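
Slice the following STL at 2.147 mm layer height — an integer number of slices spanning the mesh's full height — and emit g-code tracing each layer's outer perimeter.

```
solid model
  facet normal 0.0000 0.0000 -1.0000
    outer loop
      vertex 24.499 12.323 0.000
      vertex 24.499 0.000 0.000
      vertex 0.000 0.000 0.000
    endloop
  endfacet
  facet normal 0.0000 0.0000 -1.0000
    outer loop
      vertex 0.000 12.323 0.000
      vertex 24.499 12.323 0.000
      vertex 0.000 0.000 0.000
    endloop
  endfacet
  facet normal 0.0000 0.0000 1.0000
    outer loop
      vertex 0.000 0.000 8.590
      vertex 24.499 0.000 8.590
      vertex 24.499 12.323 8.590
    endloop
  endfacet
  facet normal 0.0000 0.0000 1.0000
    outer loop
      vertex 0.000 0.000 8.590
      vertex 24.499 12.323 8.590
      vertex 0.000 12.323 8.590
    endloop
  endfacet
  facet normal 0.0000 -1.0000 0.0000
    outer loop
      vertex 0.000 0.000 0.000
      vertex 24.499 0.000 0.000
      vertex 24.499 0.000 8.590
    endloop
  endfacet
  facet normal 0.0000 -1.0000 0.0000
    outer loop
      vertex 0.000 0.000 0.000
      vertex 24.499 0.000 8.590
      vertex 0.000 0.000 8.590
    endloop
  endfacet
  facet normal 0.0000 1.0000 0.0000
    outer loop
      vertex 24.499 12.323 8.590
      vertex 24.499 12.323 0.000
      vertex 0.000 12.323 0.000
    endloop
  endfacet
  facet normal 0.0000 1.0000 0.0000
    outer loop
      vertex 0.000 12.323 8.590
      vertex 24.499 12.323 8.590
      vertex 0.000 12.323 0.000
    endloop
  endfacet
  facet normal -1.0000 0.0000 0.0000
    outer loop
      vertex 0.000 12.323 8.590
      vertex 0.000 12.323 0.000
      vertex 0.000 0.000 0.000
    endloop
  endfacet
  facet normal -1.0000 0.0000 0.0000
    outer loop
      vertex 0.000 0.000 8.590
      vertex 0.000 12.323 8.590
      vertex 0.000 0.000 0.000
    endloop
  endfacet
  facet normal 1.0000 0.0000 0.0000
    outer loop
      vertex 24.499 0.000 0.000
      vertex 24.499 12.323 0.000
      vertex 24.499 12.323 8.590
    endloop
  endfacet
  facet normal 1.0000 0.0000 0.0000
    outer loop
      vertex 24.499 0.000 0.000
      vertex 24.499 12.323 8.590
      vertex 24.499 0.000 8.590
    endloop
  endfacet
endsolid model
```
; perimeter-only toolpath
G21 ; units = mm
G90 ; absolute positioning
G28 ; home
; layer 1
G0 Z2.147
G0 X0.000 Y0.000
G1 X24.499 Y0.000
G1 X24.499 Y12.323
G1 X0.000 Y12.323
G1 X0.000 Y0.000
; layer 2
G0 Z4.295
G0 X0.000 Y0.000
G1 X24.499 Y0.000
G1 X24.499 Y12.323
G1 X0.000 Y12.323
G1 X0.000 Y0.000
; layer 3
G0 Z6.442
G0 X0.000 Y0.000
G1 X24.499 Y0.000
G1 X24.499 Y12.323
G1 X0.000 Y12.323
G1 X0.000 Y0.000
; layer 4
G0 Z8.590
G0 X0.000 Y0.000
G1 X24.499 Y0.000
G1 X24.499 Y12.323
G1 X0.000 Y12.323
G1 X0.000 Y0.000
M2 ; end

The solid is a rectangular box, roughly 24.5 × 12.3 mm footprint and 8.59 mm tall. Slicing at Δz = 2.147 mm — 4 equal slices spanning the solid's height, so layer i sits at z = i·h/4 — gives 4 non-empty perimeters. Each is a 4-segment closed polygon; G0 lifts to the layer z and rapids to the start vertex, then G1 traces the edges.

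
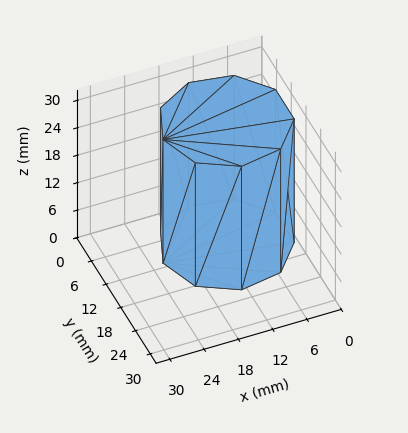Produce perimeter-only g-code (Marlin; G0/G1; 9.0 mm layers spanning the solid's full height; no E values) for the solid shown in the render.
Reading the render: the shape is a regular 9-sided prism (a cylinder approximated with 9 flat sides), circumscribed radius ≈ 11 mm, height ≈ 27 mm (dimensions read to the nearest mm from the axis ticks). For the g-code, the solid's height is divided into equal slices at the stated Δz and each level perimeter traced with G1 moves after a G0 lift.

; perimeter-only toolpath
G21 ; units = mm
G90 ; absolute positioning
G28 ; home
; layer 1
G0 Z9.0
G0 X22.0 Y11.0
G1 X19.4 Y18.1
G1 X12.9 Y21.8
G1 X5.5 Y20.5
G1 X0.7 Y14.8
G1 X0.7 Y7.2
G1 X5.5 Y1.5
G1 X12.9 Y0.2
G1 X19.4 Y3.9
G1 X22.0 Y11.0
; layer 2
G0 Z18.0
G0 X22.0 Y11.0
G1 X19.4 Y18.1
G1 X12.9 Y21.8
G1 X5.5 Y20.5
G1 X0.7 Y14.8
G1 X0.7 Y7.2
G1 X5.5 Y1.5
G1 X12.9 Y0.2
G1 X19.4 Y3.9
G1 X22.0 Y11.0
; layer 3
G0 Z27.0
G0 X22.0 Y11.0
G1 X19.4 Y18.1
G1 X12.9 Y21.8
G1 X5.5 Y20.5
G1 X0.7 Y14.8
G1 X0.7 Y7.2
G1 X5.5 Y1.5
G1 X12.9 Y0.2
G1 X19.4 Y3.9
G1 X22.0 Y11.0
M2 ; end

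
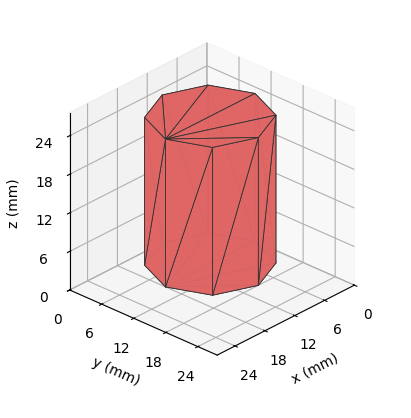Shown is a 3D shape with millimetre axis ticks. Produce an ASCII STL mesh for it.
Reading the render: the shape is a regular 8-sided prism (a cylinder approximated with 8 flat sides), circumscribed radius ≈ 9 mm, height ≈ 23 mm (dimensions read to the nearest mm from the axis ticks). For the STL, each face is triangulated and given an outward normal.

solid part
  facet normal 0.0000 0.0000 -1.0000
    outer loop
      vertex 9.000 18.000 0.000
      vertex 15.364 15.364 0.000
      vertex 18.000 9.000 0.000
    endloop
  endfacet
  facet normal 0.0000 0.0000 -1.0000
    outer loop
      vertex 2.636 15.364 0.000
      vertex 9.000 18.000 0.000
      vertex 18.000 9.000 0.000
    endloop
  endfacet
  facet normal 0.0000 0.0000 -1.0000
    outer loop
      vertex 0.000 9.000 0.000
      vertex 2.636 15.364 0.000
      vertex 18.000 9.000 0.000
    endloop
  endfacet
  facet normal 0.0000 0.0000 -1.0000
    outer loop
      vertex 2.636 2.636 0.000
      vertex 0.000 9.000 0.000
      vertex 18.000 9.000 0.000
    endloop
  endfacet
  facet normal 0.0000 0.0000 -1.0000
    outer loop
      vertex 9.000 0.000 0.000
      vertex 2.636 2.636 0.000
      vertex 18.000 9.000 0.000
    endloop
  endfacet
  facet normal 0.0000 0.0000 -1.0000
    outer loop
      vertex 15.364 2.636 0.000
      vertex 9.000 0.000 0.000
      vertex 18.000 9.000 0.000
    endloop
  endfacet
  facet normal 0.0000 0.0000 1.0000
    outer loop
      vertex 18.000 9.000 23.000
      vertex 15.364 15.364 23.000
      vertex 9.000 18.000 23.000
    endloop
  endfacet
  facet normal 0.0000 0.0000 1.0000
    outer loop
      vertex 18.000 9.000 23.000
      vertex 9.000 18.000 23.000
      vertex 2.636 15.364 23.000
    endloop
  endfacet
  facet normal 0.0000 0.0000 1.0000
    outer loop
      vertex 18.000 9.000 23.000
      vertex 2.636 15.364 23.000
      vertex 0.000 9.000 23.000
    endloop
  endfacet
  facet normal 0.0000 0.0000 1.0000
    outer loop
      vertex 18.000 9.000 23.000
      vertex 0.000 9.000 23.000
      vertex 2.636 2.636 23.000
    endloop
  endfacet
  facet normal 0.0000 0.0000 1.0000
    outer loop
      vertex 18.000 9.000 23.000
      vertex 2.636 2.636 23.000
      vertex 9.000 0.000 23.000
    endloop
  endfacet
  facet normal 0.0000 0.0000 1.0000
    outer loop
      vertex 18.000 9.000 23.000
      vertex 9.000 0.000 23.000
      vertex 15.364 2.636 23.000
    endloop
  endfacet
  facet normal 0.9239 0.3827 0.0000
    outer loop
      vertex 18.000 9.000 0.000
      vertex 15.364 15.364 0.000
      vertex 15.364 15.364 23.000
    endloop
  endfacet
  facet normal 0.9239 0.3827 0.0000
    outer loop
      vertex 18.000 9.000 0.000
      vertex 15.364 15.364 23.000
      vertex 18.000 9.000 23.000
    endloop
  endfacet
  facet normal 0.3827 0.9239 0.0000
    outer loop
      vertex 15.364 15.364 0.000
      vertex 9.000 18.000 0.000
      vertex 9.000 18.000 23.000
    endloop
  endfacet
  facet normal 0.3827 0.9239 0.0000
    outer loop
      vertex 15.364 15.364 0.000
      vertex 9.000 18.000 23.000
      vertex 15.364 15.364 23.000
    endloop
  endfacet
  facet normal -0.3827 0.9239 0.0000
    outer loop
      vertex 9.000 18.000 0.000
      vertex 2.636 15.364 0.000
      vertex 2.636 15.364 23.000
    endloop
  endfacet
  facet normal -0.3827 0.9239 0.0000
    outer loop
      vertex 9.000 18.000 0.000
      vertex 2.636 15.364 23.000
      vertex 9.000 18.000 23.000
    endloop
  endfacet
  facet normal -0.9239 0.3827 0.0000
    outer loop
      vertex 2.636 15.364 0.000
      vertex 0.000 9.000 0.000
      vertex 0.000 9.000 23.000
    endloop
  endfacet
  facet normal -0.9239 0.3827 0.0000
    outer loop
      vertex 2.636 15.364 0.000
      vertex 0.000 9.000 23.000
      vertex 2.636 15.364 23.000
    endloop
  endfacet
  facet normal -0.9239 -0.3827 0.0000
    outer loop
      vertex 0.000 9.000 0.000
      vertex 2.636 2.636 0.000
      vertex 2.636 2.636 23.000
    endloop
  endfacet
  facet normal -0.9239 -0.3827 0.0000
    outer loop
      vertex 0.000 9.000 0.000
      vertex 2.636 2.636 23.000
      vertex 0.000 9.000 23.000
    endloop
  endfacet
  facet normal -0.3827 -0.9239 0.0000
    outer loop
      vertex 2.636 2.636 0.000
      vertex 9.000 0.000 0.000
      vertex 9.000 0.000 23.000
    endloop
  endfacet
  facet normal -0.3827 -0.9239 0.0000
    outer loop
      vertex 2.636 2.636 0.000
      vertex 9.000 0.000 23.000
      vertex 2.636 2.636 23.000
    endloop
  endfacet
  facet normal 0.3827 -0.9239 0.0000
    outer loop
      vertex 9.000 0.000 0.000
      vertex 15.364 2.636 0.000
      vertex 15.364 2.636 23.000
    endloop
  endfacet
  facet normal 0.3827 -0.9239 0.0000
    outer loop
      vertex 9.000 0.000 0.000
      vertex 15.364 2.636 23.000
      vertex 9.000 0.000 23.000
    endloop
  endfacet
  facet normal 0.9239 -0.3827 0.0000
    outer loop
      vertex 15.364 2.636 0.000
      vertex 18.000 9.000 0.000
      vertex 18.000 9.000 23.000
    endloop
  endfacet
  facet normal 0.9239 -0.3827 0.0000
    outer loop
      vertex 15.364 2.636 0.000
      vertex 18.000 9.000 23.000
      vertex 15.364 2.636 23.000
    endloop
  endfacet
endsolid part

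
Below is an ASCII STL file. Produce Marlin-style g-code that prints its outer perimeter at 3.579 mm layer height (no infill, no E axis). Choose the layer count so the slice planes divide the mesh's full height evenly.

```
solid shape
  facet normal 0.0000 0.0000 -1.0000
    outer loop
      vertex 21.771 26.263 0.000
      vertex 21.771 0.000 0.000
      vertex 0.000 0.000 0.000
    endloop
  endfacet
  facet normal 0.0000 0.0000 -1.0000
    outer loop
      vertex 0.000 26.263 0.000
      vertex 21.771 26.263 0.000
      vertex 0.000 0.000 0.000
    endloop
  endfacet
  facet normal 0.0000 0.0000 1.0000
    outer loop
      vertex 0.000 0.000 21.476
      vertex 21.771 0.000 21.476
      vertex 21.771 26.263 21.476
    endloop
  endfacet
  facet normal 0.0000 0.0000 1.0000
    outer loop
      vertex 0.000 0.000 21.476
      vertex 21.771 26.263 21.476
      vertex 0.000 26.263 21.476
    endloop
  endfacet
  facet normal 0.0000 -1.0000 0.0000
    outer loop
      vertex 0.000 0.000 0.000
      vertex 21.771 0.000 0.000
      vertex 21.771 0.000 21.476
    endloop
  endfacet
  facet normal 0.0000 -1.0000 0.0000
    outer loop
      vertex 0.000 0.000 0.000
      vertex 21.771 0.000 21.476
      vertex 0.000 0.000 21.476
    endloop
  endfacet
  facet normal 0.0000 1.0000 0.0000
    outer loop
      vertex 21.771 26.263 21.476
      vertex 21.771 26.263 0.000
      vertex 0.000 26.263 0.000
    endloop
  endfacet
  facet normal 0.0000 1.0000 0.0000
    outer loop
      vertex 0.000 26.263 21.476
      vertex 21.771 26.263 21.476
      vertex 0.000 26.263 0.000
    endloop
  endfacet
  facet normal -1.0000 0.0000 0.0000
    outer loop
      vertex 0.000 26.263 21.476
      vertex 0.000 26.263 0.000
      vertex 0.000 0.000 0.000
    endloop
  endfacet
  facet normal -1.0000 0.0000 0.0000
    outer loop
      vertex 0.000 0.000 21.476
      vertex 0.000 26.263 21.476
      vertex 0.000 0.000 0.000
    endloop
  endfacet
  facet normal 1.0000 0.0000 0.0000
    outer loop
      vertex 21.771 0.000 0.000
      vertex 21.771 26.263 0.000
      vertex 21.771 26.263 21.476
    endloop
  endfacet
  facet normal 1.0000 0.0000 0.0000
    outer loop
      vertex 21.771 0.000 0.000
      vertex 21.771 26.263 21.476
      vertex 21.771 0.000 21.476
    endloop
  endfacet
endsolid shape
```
; perimeter-only toolpath
G21 ; units = mm
G90 ; absolute positioning
G28 ; home
; layer 1
G0 Z3.579
G0 X0.000 Y0.000
G1 X21.771 Y0.000
G1 X21.771 Y26.263
G1 X0.000 Y26.263
G1 X0.000 Y0.000
; layer 2
G0 Z7.159
G0 X0.000 Y0.000
G1 X21.771 Y0.000
G1 X21.771 Y26.263
G1 X0.000 Y26.263
G1 X0.000 Y0.000
; layer 3
G0 Z10.738
G0 X0.000 Y0.000
G1 X21.771 Y0.000
G1 X21.771 Y26.263
G1 X0.000 Y26.263
G1 X0.000 Y0.000
; layer 4
G0 Z14.317
G0 X0.000 Y0.000
G1 X21.771 Y0.000
G1 X21.771 Y26.263
G1 X0.000 Y26.263
G1 X0.000 Y0.000
; layer 5
G0 Z17.897
G0 X0.000 Y0.000
G1 X21.771 Y0.000
G1 X21.771 Y26.263
G1 X0.000 Y26.263
G1 X0.000 Y0.000
; layer 6
G0 Z21.476
G0 X0.000 Y0.000
G1 X21.771 Y0.000
G1 X21.771 Y26.263
G1 X0.000 Y26.263
G1 X0.000 Y0.000
M2 ; end

The solid is a rectangular box, roughly 21.8 × 26.3 mm footprint and 21.5 mm tall. Slicing at Δz = 3.579 mm — 6 equal slices spanning the solid's height, so layer i sits at z = i·h/6 — gives 6 non-empty perimeters. Each is a 4-segment closed polygon; G0 lifts to the layer z and rapids to the start vertex, then G1 traces the edges.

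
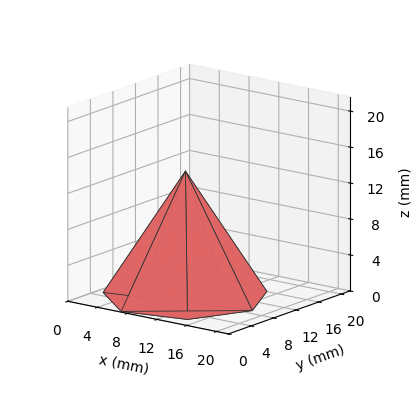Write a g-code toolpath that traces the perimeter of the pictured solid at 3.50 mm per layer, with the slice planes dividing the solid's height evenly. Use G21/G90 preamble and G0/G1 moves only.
Reading the render: the shape is a regular 7-sided pyramid, base circumscribed radius ≈ 9 mm, apex at z ≈ 14 mm (dimensions read to the nearest mm from the axis ticks). For the g-code, the solid's height is divided into equal slices at the stated Δz and each level perimeter traced with G1 moves after a G0 lift.

; perimeter-only toolpath
G21 ; units = mm
G90 ; absolute positioning
G28 ; home
; layer 1
G0 Z3.50
G0 X15.75 Y9.00
G1 X13.21 Y14.28
G1 X7.50 Y15.58
G1 X2.92 Y11.93
G1 X2.92 Y6.07
G1 X7.50 Y2.42
G1 X13.21 Y3.72
G1 X15.75 Y9.00
; layer 2
G0 Z7.00
G0 X13.50 Y9.00
G1 X11.80 Y12.52
G1 X8.00 Y13.38
G1 X4.95 Y10.95
G1 X4.95 Y7.05
G1 X8.00 Y4.62
G1 X11.80 Y5.48
G1 X13.50 Y9.00
; layer 3
G0 Z10.50
G0 X11.25 Y9.00
G1 X10.40 Y10.76
G1 X8.50 Y11.19
G1 X6.97 Y9.97
G1 X6.97 Y8.03
G1 X8.50 Y6.81
G1 X10.40 Y7.24
G1 X11.25 Y9.00
M2 ; end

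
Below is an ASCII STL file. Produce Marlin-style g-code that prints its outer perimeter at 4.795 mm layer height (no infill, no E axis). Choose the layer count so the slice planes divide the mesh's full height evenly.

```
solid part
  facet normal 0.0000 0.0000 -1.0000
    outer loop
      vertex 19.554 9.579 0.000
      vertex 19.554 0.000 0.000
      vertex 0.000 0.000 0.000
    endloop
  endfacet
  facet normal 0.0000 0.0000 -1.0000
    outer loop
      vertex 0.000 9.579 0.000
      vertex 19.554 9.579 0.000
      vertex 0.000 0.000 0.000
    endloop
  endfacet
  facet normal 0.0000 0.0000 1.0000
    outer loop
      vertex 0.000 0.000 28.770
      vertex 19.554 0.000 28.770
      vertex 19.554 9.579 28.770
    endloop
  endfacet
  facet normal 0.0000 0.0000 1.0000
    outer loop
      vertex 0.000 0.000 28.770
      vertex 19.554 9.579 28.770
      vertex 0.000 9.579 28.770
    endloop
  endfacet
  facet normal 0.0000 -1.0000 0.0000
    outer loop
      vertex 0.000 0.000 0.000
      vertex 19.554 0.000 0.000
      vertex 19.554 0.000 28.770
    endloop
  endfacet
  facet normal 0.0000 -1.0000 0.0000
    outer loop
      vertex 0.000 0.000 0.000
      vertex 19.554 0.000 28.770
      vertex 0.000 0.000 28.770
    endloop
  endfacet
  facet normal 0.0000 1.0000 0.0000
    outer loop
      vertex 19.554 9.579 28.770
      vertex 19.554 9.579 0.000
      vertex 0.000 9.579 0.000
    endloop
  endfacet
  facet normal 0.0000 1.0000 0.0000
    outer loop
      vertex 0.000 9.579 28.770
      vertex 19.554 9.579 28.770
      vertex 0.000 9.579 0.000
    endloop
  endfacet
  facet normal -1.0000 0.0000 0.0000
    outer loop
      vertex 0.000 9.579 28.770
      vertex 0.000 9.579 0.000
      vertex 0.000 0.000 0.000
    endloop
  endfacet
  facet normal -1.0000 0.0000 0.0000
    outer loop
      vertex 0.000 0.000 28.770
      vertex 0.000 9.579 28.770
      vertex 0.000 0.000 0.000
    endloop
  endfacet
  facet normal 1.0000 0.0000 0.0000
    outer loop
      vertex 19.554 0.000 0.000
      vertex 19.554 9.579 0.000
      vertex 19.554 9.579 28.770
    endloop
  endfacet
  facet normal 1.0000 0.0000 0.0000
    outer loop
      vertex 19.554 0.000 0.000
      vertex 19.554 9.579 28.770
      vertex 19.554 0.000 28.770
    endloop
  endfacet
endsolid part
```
; perimeter-only toolpath
G21 ; units = mm
G90 ; absolute positioning
G28 ; home
; layer 1
G0 Z4.795
G0 X0.000 Y0.000
G1 X19.554 Y0.000
G1 X19.554 Y9.579
G1 X0.000 Y9.579
G1 X0.000 Y0.000
; layer 2
G0 Z9.590
G0 X0.000 Y0.000
G1 X19.554 Y0.000
G1 X19.554 Y9.579
G1 X0.000 Y9.579
G1 X0.000 Y0.000
; layer 3
G0 Z14.385
G0 X0.000 Y0.000
G1 X19.554 Y0.000
G1 X19.554 Y9.579
G1 X0.000 Y9.579
G1 X0.000 Y0.000
; layer 4
G0 Z19.180
G0 X0.000 Y0.000
G1 X19.554 Y0.000
G1 X19.554 Y9.579
G1 X0.000 Y9.579
G1 X0.000 Y0.000
; layer 5
G0 Z23.975
G0 X0.000 Y0.000
G1 X19.554 Y0.000
G1 X19.554 Y9.579
G1 X0.000 Y9.579
G1 X0.000 Y0.000
; layer 6
G0 Z28.770
G0 X0.000 Y0.000
G1 X19.554 Y0.000
G1 X19.554 Y9.579
G1 X0.000 Y9.579
G1 X0.000 Y0.000
M2 ; end

The solid is a rectangular box, roughly 19.6 × 9.58 mm footprint and 28.8 mm tall. Slicing at Δz = 4.795 mm — 6 equal slices spanning the solid's height, so layer i sits at z = i·h/6 — gives 6 non-empty perimeters. Each is a 4-segment closed polygon; G0 lifts to the layer z and rapids to the start vertex, then G1 traces the edges.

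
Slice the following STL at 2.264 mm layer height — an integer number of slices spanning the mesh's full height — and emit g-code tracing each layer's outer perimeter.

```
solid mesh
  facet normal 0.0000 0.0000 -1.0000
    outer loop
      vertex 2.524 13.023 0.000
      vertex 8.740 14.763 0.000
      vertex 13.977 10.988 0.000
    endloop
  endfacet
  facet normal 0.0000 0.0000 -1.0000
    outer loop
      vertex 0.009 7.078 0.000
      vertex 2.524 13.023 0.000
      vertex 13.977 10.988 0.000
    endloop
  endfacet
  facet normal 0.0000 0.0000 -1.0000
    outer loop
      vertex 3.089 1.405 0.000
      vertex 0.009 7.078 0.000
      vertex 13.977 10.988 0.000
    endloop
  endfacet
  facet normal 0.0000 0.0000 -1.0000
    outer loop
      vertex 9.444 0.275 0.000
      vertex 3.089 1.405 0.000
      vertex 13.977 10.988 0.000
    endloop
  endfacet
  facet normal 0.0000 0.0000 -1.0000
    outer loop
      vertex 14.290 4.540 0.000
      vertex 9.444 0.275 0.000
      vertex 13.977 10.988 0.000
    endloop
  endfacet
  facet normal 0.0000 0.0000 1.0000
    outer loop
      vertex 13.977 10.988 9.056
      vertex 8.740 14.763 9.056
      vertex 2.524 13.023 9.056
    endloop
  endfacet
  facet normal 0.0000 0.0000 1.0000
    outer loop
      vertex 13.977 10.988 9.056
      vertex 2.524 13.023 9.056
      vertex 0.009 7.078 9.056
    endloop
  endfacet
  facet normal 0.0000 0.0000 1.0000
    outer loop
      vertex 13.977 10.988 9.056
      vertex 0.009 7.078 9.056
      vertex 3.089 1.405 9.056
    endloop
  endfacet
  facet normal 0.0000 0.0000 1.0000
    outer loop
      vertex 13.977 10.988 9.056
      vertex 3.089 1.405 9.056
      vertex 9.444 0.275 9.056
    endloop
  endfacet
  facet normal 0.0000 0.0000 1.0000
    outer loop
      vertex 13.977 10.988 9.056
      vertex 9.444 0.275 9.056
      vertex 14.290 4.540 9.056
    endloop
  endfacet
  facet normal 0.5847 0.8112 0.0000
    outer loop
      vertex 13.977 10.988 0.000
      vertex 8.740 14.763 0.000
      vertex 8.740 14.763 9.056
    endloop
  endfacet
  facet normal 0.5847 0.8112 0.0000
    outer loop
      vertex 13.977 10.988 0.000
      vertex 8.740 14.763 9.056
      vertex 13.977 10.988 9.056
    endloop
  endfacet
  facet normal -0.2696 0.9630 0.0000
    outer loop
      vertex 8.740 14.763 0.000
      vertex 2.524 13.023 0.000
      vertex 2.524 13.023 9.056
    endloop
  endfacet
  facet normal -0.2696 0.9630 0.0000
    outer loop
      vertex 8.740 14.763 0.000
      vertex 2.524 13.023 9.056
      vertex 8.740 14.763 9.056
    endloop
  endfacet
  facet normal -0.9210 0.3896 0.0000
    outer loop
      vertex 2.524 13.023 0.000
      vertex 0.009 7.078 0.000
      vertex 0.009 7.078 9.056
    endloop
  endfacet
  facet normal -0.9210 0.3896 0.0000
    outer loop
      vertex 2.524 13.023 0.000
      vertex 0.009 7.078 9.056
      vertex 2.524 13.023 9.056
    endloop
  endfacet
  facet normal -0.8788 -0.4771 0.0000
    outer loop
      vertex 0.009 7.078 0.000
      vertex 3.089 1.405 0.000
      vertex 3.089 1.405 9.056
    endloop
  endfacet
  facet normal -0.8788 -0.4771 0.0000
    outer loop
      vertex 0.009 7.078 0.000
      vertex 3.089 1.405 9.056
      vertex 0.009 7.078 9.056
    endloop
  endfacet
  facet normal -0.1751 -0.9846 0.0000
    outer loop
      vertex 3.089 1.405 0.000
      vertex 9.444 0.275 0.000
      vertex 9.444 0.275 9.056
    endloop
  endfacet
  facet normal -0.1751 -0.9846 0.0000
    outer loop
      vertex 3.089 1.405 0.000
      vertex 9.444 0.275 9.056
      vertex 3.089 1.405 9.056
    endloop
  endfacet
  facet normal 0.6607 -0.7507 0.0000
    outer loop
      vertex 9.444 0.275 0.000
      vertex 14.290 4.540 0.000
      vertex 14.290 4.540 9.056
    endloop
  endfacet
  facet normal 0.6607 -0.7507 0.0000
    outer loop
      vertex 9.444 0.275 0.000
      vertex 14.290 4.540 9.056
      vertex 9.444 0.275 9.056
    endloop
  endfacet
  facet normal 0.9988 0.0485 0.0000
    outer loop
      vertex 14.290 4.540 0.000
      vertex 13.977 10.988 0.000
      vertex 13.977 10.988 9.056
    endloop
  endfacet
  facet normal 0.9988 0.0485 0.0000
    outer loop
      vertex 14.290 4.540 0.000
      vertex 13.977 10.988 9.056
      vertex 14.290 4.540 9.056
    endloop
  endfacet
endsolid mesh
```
; perimeter-only toolpath
G21 ; units = mm
G90 ; absolute positioning
G28 ; home
; layer 1
G0 Z2.264
G0 X13.977 Y10.988
G1 X8.740 Y14.763
G1 X2.524 Y13.023
G1 X0.009 Y7.078
G1 X3.089 Y1.405
G1 X9.444 Y0.275
G1 X14.290 Y4.540
G1 X13.977 Y10.988
; layer 2
G0 Z4.528
G0 X13.977 Y10.988
G1 X8.740 Y14.763
G1 X2.524 Y13.023
G1 X0.009 Y7.078
G1 X3.089 Y1.405
G1 X9.444 Y0.275
G1 X14.290 Y4.540
G1 X13.977 Y10.988
; layer 3
G0 Z6.792
G0 X13.977 Y10.988
G1 X8.740 Y14.763
G1 X2.524 Y13.023
G1 X0.009 Y7.078
G1 X3.089 Y1.405
G1 X9.444 Y0.275
G1 X14.290 Y4.540
G1 X13.977 Y10.988
; layer 4
G0 Z9.056
G0 X13.977 Y10.988
G1 X8.740 Y14.763
G1 X2.524 Y13.023
G1 X0.009 Y7.078
G1 X3.089 Y1.405
G1 X9.444 Y0.275
G1 X14.290 Y4.540
G1 X13.977 Y10.988
M2 ; end

The solid is a regular 7-sided prism (a cylinder approximated with 7 flat sides), circumscribed radius ≈ 7.44 mm, height ≈ 9.06 mm. Slicing at Δz = 2.264 mm — 4 equal slices spanning the solid's height, so layer i sits at z = i·h/4 — gives 4 non-empty perimeters. Each is a 7-segment closed polygon; G0 lifts to the layer z and rapids to the start vertex, then G1 traces the edges.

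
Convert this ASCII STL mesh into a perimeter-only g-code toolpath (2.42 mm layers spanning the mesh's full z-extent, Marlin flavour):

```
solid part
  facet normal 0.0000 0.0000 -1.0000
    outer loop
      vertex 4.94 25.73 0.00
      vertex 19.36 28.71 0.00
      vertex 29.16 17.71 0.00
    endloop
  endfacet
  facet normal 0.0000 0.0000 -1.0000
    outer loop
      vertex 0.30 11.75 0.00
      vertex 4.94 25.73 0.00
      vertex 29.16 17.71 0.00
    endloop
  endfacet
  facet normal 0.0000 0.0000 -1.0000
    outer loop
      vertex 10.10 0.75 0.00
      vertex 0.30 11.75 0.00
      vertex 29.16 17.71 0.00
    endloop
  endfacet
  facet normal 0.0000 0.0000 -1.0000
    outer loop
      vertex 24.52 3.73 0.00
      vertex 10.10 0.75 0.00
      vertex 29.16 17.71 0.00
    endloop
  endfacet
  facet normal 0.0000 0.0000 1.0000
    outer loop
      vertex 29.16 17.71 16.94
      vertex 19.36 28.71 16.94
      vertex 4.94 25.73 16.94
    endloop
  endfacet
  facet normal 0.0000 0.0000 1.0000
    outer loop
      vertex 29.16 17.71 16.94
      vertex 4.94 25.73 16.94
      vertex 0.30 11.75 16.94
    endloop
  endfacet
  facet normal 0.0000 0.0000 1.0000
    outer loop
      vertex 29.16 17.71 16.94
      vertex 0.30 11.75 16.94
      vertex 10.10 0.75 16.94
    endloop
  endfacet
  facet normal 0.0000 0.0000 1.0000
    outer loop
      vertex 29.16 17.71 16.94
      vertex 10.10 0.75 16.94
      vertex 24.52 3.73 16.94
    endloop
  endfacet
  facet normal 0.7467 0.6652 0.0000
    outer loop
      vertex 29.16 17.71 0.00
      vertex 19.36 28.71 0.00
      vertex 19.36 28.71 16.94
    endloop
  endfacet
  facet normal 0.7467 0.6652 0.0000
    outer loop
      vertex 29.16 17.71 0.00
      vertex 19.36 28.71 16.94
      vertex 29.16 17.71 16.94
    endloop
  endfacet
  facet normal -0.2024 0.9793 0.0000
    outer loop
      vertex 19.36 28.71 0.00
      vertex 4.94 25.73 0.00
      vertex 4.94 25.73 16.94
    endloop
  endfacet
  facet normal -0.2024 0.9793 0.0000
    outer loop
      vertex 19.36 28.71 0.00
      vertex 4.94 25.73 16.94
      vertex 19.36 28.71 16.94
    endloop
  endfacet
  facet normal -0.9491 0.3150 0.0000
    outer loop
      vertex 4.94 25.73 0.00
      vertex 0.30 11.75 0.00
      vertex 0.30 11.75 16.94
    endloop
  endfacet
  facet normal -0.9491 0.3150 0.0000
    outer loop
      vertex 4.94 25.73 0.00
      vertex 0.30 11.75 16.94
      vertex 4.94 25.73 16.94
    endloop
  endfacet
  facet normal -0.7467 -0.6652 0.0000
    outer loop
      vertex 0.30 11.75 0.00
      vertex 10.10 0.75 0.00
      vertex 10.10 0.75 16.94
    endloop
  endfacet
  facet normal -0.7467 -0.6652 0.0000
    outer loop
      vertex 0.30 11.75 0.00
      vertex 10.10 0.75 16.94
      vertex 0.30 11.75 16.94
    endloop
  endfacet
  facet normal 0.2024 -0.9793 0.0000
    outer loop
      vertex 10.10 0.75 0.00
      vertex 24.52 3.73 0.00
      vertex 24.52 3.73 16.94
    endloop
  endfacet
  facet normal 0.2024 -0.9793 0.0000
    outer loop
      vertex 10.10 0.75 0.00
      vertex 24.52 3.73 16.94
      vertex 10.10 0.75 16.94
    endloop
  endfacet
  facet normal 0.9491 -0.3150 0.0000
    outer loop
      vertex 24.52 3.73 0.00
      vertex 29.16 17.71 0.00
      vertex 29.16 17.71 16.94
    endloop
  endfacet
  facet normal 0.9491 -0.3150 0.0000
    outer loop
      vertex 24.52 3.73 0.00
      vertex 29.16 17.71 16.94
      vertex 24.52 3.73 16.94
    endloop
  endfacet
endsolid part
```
; perimeter-only toolpath
G21 ; units = mm
G90 ; absolute positioning
G28 ; home
; layer 1
G0 Z2.42
G0 X29.16 Y17.71
G1 X19.36 Y28.71
G1 X4.94 Y25.73
G1 X0.30 Y11.75
G1 X10.10 Y0.75
G1 X24.52 Y3.73
G1 X29.16 Y17.71
; layer 2
G0 Z4.84
G0 X29.16 Y17.71
G1 X19.36 Y28.71
G1 X4.94 Y25.73
G1 X0.30 Y11.75
G1 X10.10 Y0.75
G1 X24.52 Y3.73
G1 X29.16 Y17.71
; layer 3
G0 Z7.26
G0 X29.16 Y17.71
G1 X19.36 Y28.71
G1 X4.94 Y25.73
G1 X0.30 Y11.75
G1 X10.10 Y0.75
G1 X24.52 Y3.73
G1 X29.16 Y17.71
; layer 4
G0 Z9.68
G0 X29.16 Y17.71
G1 X19.36 Y28.71
G1 X4.94 Y25.73
G1 X0.30 Y11.75
G1 X10.10 Y0.75
G1 X24.52 Y3.73
G1 X29.16 Y17.71
; layer 5
G0 Z12.10
G0 X29.16 Y17.71
G1 X19.36 Y28.71
G1 X4.94 Y25.73
G1 X0.30 Y11.75
G1 X10.10 Y0.75
G1 X24.52 Y3.73
G1 X29.16 Y17.71
; layer 6
G0 Z14.52
G0 X29.16 Y17.71
G1 X19.36 Y28.71
G1 X4.94 Y25.73
G1 X0.30 Y11.75
G1 X10.10 Y0.75
G1 X24.52 Y3.73
G1 X29.16 Y17.71
; layer 7
G0 Z16.94
G0 X29.16 Y17.71
G1 X19.36 Y28.71
G1 X4.94 Y25.73
G1 X0.30 Y11.75
G1 X10.10 Y0.75
G1 X24.52 Y3.73
G1 X29.16 Y17.71
M2 ; end

The solid is a regular 6-sided prism (a cylinder approximated with 6 flat sides), circumscribed radius ≈ 14.7 mm, height ≈ 16.9 mm. Slicing at Δz = 2.42 mm — 7 equal slices spanning the solid's height, so layer i sits at z = i·h/7 — gives 7 non-empty perimeters. Each is a 6-segment closed polygon; G0 lifts to the layer z and rapids to the start vertex, then G1 traces the edges.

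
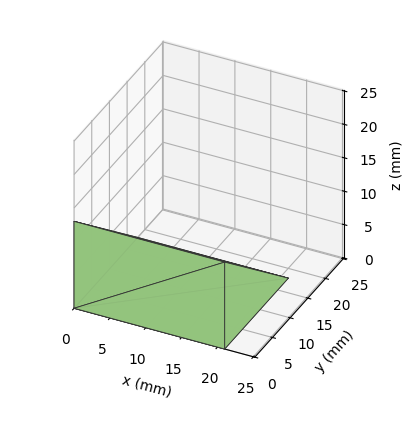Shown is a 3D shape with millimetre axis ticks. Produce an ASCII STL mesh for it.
Reading the render: the shape is a wedge (ramp): 21 × 18 mm base, rising to 13 mm along the y=0 edge and sloping linearly to z=0 at y=18 (dimensions read to the nearest mm from the axis ticks). For the STL, each face is triangulated and given an outward normal.

solid part
  facet normal 0.0000 0.0000 -1.0000
    outer loop
      vertex 21.0 18.0 0.0
      vertex 21.0 0.0 0.0
      vertex 0.0 0.0 0.0
    endloop
  endfacet
  facet normal 0.0000 0.0000 -1.0000
    outer loop
      vertex 0.0 18.0 0.0
      vertex 21.0 18.0 0.0
      vertex 0.0 0.0 0.0
    endloop
  endfacet
  facet normal 0.0000 -1.0000 0.0000
    outer loop
      vertex 0.0 0.0 0.0
      vertex 21.0 0.0 0.0
      vertex 21.0 0.0 13.0
    endloop
  endfacet
  facet normal 0.0000 -1.0000 0.0000
    outer loop
      vertex 0.0 0.0 0.0
      vertex 21.0 0.0 13.0
      vertex 0.0 0.0 13.0
    endloop
  endfacet
  facet normal 0.0000 0.5855 0.8107
    outer loop
      vertex 0.0 0.0 13.0
      vertex 21.0 0.0 13.0
      vertex 21.0 18.0 0.0
    endloop
  endfacet
  facet normal 0.0000 0.5855 0.8107
    outer loop
      vertex 0.0 0.0 13.0
      vertex 21.0 18.0 0.0
      vertex 0.0 18.0 0.0
    endloop
  endfacet
  facet normal -1.0000 0.0000 0.0000
    outer loop
      vertex 0.0 0.0 13.0
      vertex 0.0 18.0 0.0
      vertex 0.0 0.0 0.0
    endloop
  endfacet
  facet normal 1.0000 0.0000 0.0000
    outer loop
      vertex 21.0 0.0 0.0
      vertex 21.0 18.0 0.0
      vertex 21.0 0.0 13.0
    endloop
  endfacet
endsolid part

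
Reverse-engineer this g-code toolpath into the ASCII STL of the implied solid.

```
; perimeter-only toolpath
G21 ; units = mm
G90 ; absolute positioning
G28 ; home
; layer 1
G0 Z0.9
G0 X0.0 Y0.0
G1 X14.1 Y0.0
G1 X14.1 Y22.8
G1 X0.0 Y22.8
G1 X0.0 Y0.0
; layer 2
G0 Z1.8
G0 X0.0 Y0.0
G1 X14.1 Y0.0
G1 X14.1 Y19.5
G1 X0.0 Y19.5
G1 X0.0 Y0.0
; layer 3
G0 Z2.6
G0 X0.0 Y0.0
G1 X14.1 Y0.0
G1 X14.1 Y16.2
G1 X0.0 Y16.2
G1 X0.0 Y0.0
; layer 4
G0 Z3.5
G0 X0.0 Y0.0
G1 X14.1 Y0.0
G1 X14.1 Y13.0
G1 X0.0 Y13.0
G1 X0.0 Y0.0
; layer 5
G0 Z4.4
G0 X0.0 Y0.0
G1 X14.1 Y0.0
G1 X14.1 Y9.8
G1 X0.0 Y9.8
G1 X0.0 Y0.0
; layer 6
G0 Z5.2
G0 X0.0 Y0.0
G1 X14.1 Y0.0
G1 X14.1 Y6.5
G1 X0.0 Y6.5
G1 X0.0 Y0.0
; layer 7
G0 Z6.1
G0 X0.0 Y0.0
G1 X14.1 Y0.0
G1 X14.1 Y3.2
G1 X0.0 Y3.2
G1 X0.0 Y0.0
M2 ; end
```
solid part
  facet normal 0.0000 0.0000 -1.0000
    outer loop
      vertex 14.1 26.0 0.0
      vertex 14.1 0.0 0.0
      vertex 0.0 0.0 0.0
    endloop
  endfacet
  facet normal 0.0000 0.0000 -1.0000
    outer loop
      vertex 0.0 26.0 0.0
      vertex 14.1 26.0 0.0
      vertex 0.0 0.0 0.0
    endloop
  endfacet
  facet normal 0.0000 -1.0000 0.0000
    outer loop
      vertex 0.0 0.0 0.0
      vertex 14.1 0.0 0.0
      vertex 14.1 0.0 7.0
    endloop
  endfacet
  facet normal 0.0000 -1.0000 0.0000
    outer loop
      vertex 0.0 0.0 0.0
      vertex 14.1 0.0 7.0
      vertex 0.0 0.0 7.0
    endloop
  endfacet
  facet normal 0.0000 0.2600 0.9656
    outer loop
      vertex 0.0 0.0 7.0
      vertex 14.1 0.0 7.0
      vertex 14.1 26.0 0.0
    endloop
  endfacet
  facet normal 0.0000 0.2600 0.9656
    outer loop
      vertex 0.0 0.0 7.0
      vertex 14.1 26.0 0.0
      vertex 0.0 26.0 0.0
    endloop
  endfacet
  facet normal -1.0000 0.0000 0.0000
    outer loop
      vertex 0.0 0.0 7.0
      vertex 0.0 26.0 0.0
      vertex 0.0 0.0 0.0
    endloop
  endfacet
  facet normal 1.0000 0.0000 0.0000
    outer loop
      vertex 14.1 0.0 0.0
      vertex 14.1 26.0 0.0
      vertex 14.1 0.0 7.0
    endloop
  endfacet
endsolid part

The G0 Z moves step by Δz≈0.9 mm. The G1 loops shrink linearly with z, so the solid tapers from its base footprint up to z≈7. Closing with a flat bottom cap and the tapered top and triangulating gives 8 facets — a wedge (ramp): 14.1 × 26 mm base, rising to 7 mm along the y=0 edge and sloping linearly to z=0 at y=26.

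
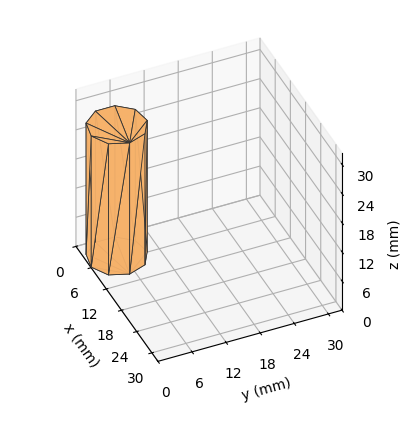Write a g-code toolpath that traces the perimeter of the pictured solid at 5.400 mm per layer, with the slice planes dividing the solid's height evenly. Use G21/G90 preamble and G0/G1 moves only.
Reading the render: the shape is a regular 9-sided prism (a cylinder approximated with 9 flat sides), circumscribed radius ≈ 5 mm, height ≈ 27 mm (dimensions read to the nearest mm from the axis ticks). For the g-code, the solid's height is divided into equal slices at the stated Δz and each level perimeter traced with G1 moves after a G0 lift.

; perimeter-only toolpath
G21 ; units = mm
G90 ; absolute positioning
G28 ; home
; layer 1
G0 Z5.400
G0 X10.000 Y5.000
G1 X8.830 Y8.214
G1 X5.868 Y9.924
G1 X2.500 Y9.330
G1 X0.302 Y6.710
G1 X0.302 Y3.290
G1 X2.500 Y0.670
G1 X5.868 Y0.076
G1 X8.830 Y1.786
G1 X10.000 Y5.000
; layer 2
G0 Z10.800
G0 X10.000 Y5.000
G1 X8.830 Y8.214
G1 X5.868 Y9.924
G1 X2.500 Y9.330
G1 X0.302 Y6.710
G1 X0.302 Y3.290
G1 X2.500 Y0.670
G1 X5.868 Y0.076
G1 X8.830 Y1.786
G1 X10.000 Y5.000
; layer 3
G0 Z16.200
G0 X10.000 Y5.000
G1 X8.830 Y8.214
G1 X5.868 Y9.924
G1 X2.500 Y9.330
G1 X0.302 Y6.710
G1 X0.302 Y3.290
G1 X2.500 Y0.670
G1 X5.868 Y0.076
G1 X8.830 Y1.786
G1 X10.000 Y5.000
; layer 4
G0 Z21.600
G0 X10.000 Y5.000
G1 X8.830 Y8.214
G1 X5.868 Y9.924
G1 X2.500 Y9.330
G1 X0.302 Y6.710
G1 X0.302 Y3.290
G1 X2.500 Y0.670
G1 X5.868 Y0.076
G1 X8.830 Y1.786
G1 X10.000 Y5.000
; layer 5
G0 Z27.000
G0 X10.000 Y5.000
G1 X8.830 Y8.214
G1 X5.868 Y9.924
G1 X2.500 Y9.330
G1 X0.302 Y6.710
G1 X0.302 Y3.290
G1 X2.500 Y0.670
G1 X5.868 Y0.076
G1 X8.830 Y1.786
G1 X10.000 Y5.000
M2 ; end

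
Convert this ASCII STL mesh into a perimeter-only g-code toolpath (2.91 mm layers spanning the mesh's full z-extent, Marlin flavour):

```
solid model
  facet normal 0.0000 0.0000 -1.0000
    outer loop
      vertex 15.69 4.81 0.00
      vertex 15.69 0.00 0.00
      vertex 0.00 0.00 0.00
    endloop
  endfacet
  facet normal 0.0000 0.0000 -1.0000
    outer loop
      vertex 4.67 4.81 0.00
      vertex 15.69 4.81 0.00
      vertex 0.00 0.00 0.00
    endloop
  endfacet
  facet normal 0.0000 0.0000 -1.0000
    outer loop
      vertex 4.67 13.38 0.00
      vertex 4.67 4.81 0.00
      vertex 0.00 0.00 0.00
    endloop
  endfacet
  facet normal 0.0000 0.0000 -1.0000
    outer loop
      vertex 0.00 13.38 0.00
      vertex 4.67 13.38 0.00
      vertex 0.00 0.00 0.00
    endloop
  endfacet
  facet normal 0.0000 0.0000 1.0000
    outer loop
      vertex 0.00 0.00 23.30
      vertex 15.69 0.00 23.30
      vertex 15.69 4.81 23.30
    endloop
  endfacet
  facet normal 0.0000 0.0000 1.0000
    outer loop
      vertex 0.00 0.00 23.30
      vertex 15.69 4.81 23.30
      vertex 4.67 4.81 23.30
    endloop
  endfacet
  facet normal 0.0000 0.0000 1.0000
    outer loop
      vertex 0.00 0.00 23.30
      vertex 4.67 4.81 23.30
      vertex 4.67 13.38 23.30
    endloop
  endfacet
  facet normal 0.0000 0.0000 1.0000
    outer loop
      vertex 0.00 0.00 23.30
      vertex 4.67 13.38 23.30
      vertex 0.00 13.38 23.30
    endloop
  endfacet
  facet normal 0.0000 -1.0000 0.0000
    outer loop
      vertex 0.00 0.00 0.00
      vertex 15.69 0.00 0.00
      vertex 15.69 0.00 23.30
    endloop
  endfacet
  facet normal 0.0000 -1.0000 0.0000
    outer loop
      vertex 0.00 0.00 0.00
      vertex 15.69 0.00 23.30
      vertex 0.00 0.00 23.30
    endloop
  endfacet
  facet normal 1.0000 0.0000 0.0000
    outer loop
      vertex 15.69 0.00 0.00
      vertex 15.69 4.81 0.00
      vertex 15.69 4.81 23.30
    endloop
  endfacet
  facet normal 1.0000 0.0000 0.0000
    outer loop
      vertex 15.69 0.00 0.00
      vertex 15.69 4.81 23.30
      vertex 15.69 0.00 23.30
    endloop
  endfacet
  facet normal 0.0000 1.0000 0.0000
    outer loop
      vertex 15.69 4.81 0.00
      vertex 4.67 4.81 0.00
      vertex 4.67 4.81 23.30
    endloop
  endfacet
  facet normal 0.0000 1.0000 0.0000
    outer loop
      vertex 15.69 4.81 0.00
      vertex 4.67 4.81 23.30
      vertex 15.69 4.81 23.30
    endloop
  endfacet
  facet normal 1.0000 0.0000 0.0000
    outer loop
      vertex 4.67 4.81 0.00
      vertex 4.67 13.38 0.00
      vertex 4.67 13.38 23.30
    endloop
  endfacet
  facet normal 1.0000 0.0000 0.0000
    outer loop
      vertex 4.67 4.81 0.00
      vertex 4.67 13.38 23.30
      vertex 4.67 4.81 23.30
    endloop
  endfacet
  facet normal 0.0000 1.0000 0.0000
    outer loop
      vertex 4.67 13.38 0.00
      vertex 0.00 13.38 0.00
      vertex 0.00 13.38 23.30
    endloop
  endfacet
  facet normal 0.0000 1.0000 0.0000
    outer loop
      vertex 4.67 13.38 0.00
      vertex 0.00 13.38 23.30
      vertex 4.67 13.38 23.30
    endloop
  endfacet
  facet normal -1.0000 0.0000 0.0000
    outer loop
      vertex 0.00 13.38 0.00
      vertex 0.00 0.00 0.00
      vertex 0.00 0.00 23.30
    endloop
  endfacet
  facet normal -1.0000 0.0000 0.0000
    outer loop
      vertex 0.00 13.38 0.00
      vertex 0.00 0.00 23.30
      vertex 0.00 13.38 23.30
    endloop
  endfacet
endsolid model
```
; perimeter-only toolpath
G21 ; units = mm
G90 ; absolute positioning
G28 ; home
; layer 1
G0 Z2.91
G0 X0.00 Y0.00
G1 X15.69 Y0.00
G1 X15.69 Y4.81
G1 X4.67 Y4.81
G1 X4.67 Y13.38
G1 X0.00 Y13.38
G1 X0.00 Y0.00
; layer 2
G0 Z5.83
G0 X0.00 Y0.00
G1 X15.69 Y0.00
G1 X15.69 Y4.81
G1 X4.67 Y4.81
G1 X4.67 Y13.38
G1 X0.00 Y13.38
G1 X0.00 Y0.00
; layer 3
G0 Z8.74
G0 X0.00 Y0.00
G1 X15.69 Y0.00
G1 X15.69 Y4.81
G1 X4.67 Y4.81
G1 X4.67 Y13.38
G1 X0.00 Y13.38
G1 X0.00 Y0.00
; layer 4
G0 Z11.65
G0 X0.00 Y0.00
G1 X15.69 Y0.00
G1 X15.69 Y4.81
G1 X4.67 Y4.81
G1 X4.67 Y13.38
G1 X0.00 Y13.38
G1 X0.00 Y0.00
; layer 5
G0 Z14.56
G0 X0.00 Y0.00
G1 X15.69 Y0.00
G1 X15.69 Y4.81
G1 X4.67 Y4.81
G1 X4.67 Y13.38
G1 X0.00 Y13.38
G1 X0.00 Y0.00
; layer 6
G0 Z17.48
G0 X0.00 Y0.00
G1 X15.69 Y0.00
G1 X15.69 Y4.81
G1 X4.67 Y4.81
G1 X4.67 Y13.38
G1 X0.00 Y13.38
G1 X0.00 Y0.00
; layer 7
G0 Z20.39
G0 X0.00 Y0.00
G1 X15.69 Y0.00
G1 X15.69 Y4.81
G1 X4.67 Y4.81
G1 X4.67 Y13.38
G1 X0.00 Y13.38
G1 X0.00 Y0.00
; layer 8
G0 Z23.30
G0 X0.00 Y0.00
G1 X15.69 Y0.00
G1 X15.69 Y4.81
G1 X4.67 Y4.81
G1 X4.67 Y13.38
G1 X0.00 Y13.38
G1 X0.00 Y0.00
M2 ; end

The solid is an L-shaped prism: outer 15.7 × 13.4 mm, arm thicknesses ≈ 4.81 mm (horizontal) and 4.67 mm (vertical), extruded 23.3 mm in z. Slicing at Δz = 2.91 mm — 8 equal slices spanning the solid's height, so layer i sits at z = i·h/8 — gives 8 non-empty perimeters. Each is a 6-segment closed polygon; G0 lifts to the layer z and rapids to the start vertex, then G1 traces the edges.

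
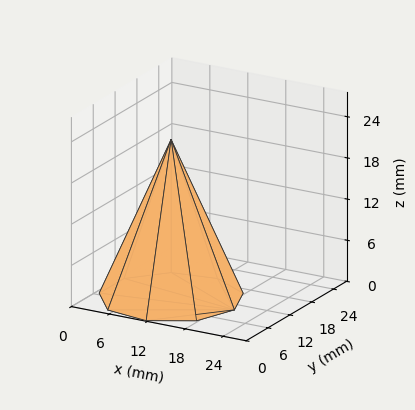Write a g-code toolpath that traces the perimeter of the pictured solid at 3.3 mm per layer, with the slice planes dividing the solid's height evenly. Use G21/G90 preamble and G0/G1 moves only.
Reading the render: the shape is a regular 9-sided pyramid, base circumscribed radius ≈ 10 mm, apex at z ≈ 23 mm (dimensions read to the nearest mm from the axis ticks). For the g-code, the solid's height is divided into equal slices at the stated Δz and each level perimeter traced with G1 moves after a G0 lift.

; perimeter-only toolpath
G21 ; units = mm
G90 ; absolute positioning
G28 ; home
; layer 1
G0 Z3.3
G0 X18.6 Y10.0
G1 X16.6 Y15.5
G1 X11.5 Y18.4
G1 X5.7 Y17.5
G1 X1.9 Y12.9
G1 X1.9 Y7.1
G1 X5.7 Y2.5
G1 X11.5 Y1.6
G1 X16.6 Y4.5
G1 X18.6 Y10.0
; layer 2
G0 Z6.6
G0 X17.1 Y10.0
G1 X15.5 Y14.6
G1 X11.2 Y17.0
G1 X6.4 Y16.2
G1 X3.3 Y12.4
G1 X3.3 Y7.6
G1 X6.4 Y3.8
G1 X11.2 Y3.0
G1 X15.5 Y5.4
G1 X17.1 Y10.0
; layer 3
G0 Z9.9
G0 X15.7 Y10.0
G1 X14.4 Y13.7
G1 X11.0 Y15.6
G1 X7.1 Y15.0
G1 X4.6 Y11.9
G1 X4.6 Y8.1
G1 X7.1 Y5.0
G1 X11.0 Y4.4
G1 X14.4 Y6.3
G1 X15.7 Y10.0
; layer 4
G0 Z13.1
G0 X14.3 Y10.0
G1 X13.3 Y12.7
G1 X10.7 Y14.2
G1 X7.9 Y13.7
G1 X6.0 Y11.5
G1 X6.0 Y8.5
G1 X7.9 Y6.3
G1 X10.7 Y5.8
G1 X13.3 Y7.3
G1 X14.3 Y10.0
; layer 5
G0 Z16.4
G0 X12.9 Y10.0
G1 X12.2 Y11.8
G1 X10.5 Y12.8
G1 X8.6 Y12.5
G1 X7.3 Y11.0
G1 X7.3 Y9.0
G1 X8.6 Y7.5
G1 X10.5 Y7.2
G1 X12.2 Y8.2
G1 X12.9 Y10.0
; layer 6
G0 Z19.7
G0 X11.4 Y10.0
G1 X11.1 Y10.9
G1 X10.2 Y11.4
G1 X9.3 Y11.2
G1 X8.7 Y10.5
G1 X8.7 Y9.5
G1 X9.3 Y8.8
G1 X10.2 Y8.6
G1 X11.1 Y9.1
G1 X11.4 Y10.0
M2 ; end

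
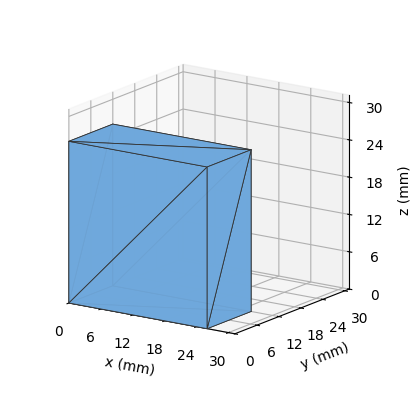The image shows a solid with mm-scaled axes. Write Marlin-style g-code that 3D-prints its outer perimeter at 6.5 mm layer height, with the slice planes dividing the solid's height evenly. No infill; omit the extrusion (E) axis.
Reading the render: the shape is a rectangular box, roughly 26 × 12 mm footprint and 26 mm tall (dimensions read to the nearest mm from the axis ticks). For the g-code, the solid's height is divided into equal slices at the stated Δz and each level perimeter traced with G1 moves after a G0 lift.

; perimeter-only toolpath
G21 ; units = mm
G90 ; absolute positioning
G28 ; home
; layer 1
G0 Z6.5
G0 X0.0 Y0.0
G1 X26.0 Y0.0
G1 X26.0 Y12.0
G1 X0.0 Y12.0
G1 X0.0 Y0.0
; layer 2
G0 Z13.0
G0 X0.0 Y0.0
G1 X26.0 Y0.0
G1 X26.0 Y12.0
G1 X0.0 Y12.0
G1 X0.0 Y0.0
; layer 3
G0 Z19.5
G0 X0.0 Y0.0
G1 X26.0 Y0.0
G1 X26.0 Y12.0
G1 X0.0 Y12.0
G1 X0.0 Y0.0
; layer 4
G0 Z26.0
G0 X0.0 Y0.0
G1 X26.0 Y0.0
G1 X26.0 Y12.0
G1 X0.0 Y12.0
G1 X0.0 Y0.0
M2 ; end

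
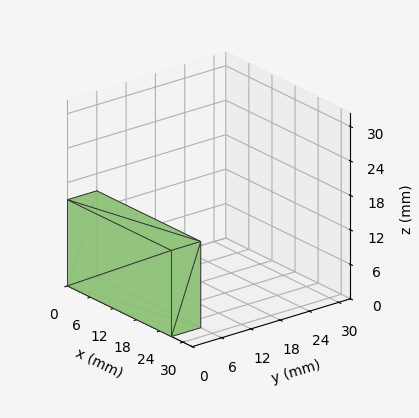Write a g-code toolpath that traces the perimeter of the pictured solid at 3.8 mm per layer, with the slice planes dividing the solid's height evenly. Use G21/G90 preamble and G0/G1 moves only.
Reading the render: the shape is a rectangular box, roughly 27 × 6 mm footprint and 15 mm tall (dimensions read to the nearest mm from the axis ticks). For the g-code, the solid's height is divided into equal slices at the stated Δz and each level perimeter traced with G1 moves after a G0 lift.

; perimeter-only toolpath
G21 ; units = mm
G90 ; absolute positioning
G28 ; home
; layer 1
G0 Z3.8
G0 X0.0 Y0.0
G1 X27.0 Y0.0
G1 X27.0 Y6.0
G1 X0.0 Y6.0
G1 X0.0 Y0.0
; layer 2
G0 Z7.5
G0 X0.0 Y0.0
G1 X27.0 Y0.0
G1 X27.0 Y6.0
G1 X0.0 Y6.0
G1 X0.0 Y0.0
; layer 3
G0 Z11.2
G0 X0.0 Y0.0
G1 X27.0 Y0.0
G1 X27.0 Y6.0
G1 X0.0 Y6.0
G1 X0.0 Y0.0
; layer 4
G0 Z15.0
G0 X0.0 Y0.0
G1 X27.0 Y0.0
G1 X27.0 Y6.0
G1 X0.0 Y6.0
G1 X0.0 Y0.0
M2 ; end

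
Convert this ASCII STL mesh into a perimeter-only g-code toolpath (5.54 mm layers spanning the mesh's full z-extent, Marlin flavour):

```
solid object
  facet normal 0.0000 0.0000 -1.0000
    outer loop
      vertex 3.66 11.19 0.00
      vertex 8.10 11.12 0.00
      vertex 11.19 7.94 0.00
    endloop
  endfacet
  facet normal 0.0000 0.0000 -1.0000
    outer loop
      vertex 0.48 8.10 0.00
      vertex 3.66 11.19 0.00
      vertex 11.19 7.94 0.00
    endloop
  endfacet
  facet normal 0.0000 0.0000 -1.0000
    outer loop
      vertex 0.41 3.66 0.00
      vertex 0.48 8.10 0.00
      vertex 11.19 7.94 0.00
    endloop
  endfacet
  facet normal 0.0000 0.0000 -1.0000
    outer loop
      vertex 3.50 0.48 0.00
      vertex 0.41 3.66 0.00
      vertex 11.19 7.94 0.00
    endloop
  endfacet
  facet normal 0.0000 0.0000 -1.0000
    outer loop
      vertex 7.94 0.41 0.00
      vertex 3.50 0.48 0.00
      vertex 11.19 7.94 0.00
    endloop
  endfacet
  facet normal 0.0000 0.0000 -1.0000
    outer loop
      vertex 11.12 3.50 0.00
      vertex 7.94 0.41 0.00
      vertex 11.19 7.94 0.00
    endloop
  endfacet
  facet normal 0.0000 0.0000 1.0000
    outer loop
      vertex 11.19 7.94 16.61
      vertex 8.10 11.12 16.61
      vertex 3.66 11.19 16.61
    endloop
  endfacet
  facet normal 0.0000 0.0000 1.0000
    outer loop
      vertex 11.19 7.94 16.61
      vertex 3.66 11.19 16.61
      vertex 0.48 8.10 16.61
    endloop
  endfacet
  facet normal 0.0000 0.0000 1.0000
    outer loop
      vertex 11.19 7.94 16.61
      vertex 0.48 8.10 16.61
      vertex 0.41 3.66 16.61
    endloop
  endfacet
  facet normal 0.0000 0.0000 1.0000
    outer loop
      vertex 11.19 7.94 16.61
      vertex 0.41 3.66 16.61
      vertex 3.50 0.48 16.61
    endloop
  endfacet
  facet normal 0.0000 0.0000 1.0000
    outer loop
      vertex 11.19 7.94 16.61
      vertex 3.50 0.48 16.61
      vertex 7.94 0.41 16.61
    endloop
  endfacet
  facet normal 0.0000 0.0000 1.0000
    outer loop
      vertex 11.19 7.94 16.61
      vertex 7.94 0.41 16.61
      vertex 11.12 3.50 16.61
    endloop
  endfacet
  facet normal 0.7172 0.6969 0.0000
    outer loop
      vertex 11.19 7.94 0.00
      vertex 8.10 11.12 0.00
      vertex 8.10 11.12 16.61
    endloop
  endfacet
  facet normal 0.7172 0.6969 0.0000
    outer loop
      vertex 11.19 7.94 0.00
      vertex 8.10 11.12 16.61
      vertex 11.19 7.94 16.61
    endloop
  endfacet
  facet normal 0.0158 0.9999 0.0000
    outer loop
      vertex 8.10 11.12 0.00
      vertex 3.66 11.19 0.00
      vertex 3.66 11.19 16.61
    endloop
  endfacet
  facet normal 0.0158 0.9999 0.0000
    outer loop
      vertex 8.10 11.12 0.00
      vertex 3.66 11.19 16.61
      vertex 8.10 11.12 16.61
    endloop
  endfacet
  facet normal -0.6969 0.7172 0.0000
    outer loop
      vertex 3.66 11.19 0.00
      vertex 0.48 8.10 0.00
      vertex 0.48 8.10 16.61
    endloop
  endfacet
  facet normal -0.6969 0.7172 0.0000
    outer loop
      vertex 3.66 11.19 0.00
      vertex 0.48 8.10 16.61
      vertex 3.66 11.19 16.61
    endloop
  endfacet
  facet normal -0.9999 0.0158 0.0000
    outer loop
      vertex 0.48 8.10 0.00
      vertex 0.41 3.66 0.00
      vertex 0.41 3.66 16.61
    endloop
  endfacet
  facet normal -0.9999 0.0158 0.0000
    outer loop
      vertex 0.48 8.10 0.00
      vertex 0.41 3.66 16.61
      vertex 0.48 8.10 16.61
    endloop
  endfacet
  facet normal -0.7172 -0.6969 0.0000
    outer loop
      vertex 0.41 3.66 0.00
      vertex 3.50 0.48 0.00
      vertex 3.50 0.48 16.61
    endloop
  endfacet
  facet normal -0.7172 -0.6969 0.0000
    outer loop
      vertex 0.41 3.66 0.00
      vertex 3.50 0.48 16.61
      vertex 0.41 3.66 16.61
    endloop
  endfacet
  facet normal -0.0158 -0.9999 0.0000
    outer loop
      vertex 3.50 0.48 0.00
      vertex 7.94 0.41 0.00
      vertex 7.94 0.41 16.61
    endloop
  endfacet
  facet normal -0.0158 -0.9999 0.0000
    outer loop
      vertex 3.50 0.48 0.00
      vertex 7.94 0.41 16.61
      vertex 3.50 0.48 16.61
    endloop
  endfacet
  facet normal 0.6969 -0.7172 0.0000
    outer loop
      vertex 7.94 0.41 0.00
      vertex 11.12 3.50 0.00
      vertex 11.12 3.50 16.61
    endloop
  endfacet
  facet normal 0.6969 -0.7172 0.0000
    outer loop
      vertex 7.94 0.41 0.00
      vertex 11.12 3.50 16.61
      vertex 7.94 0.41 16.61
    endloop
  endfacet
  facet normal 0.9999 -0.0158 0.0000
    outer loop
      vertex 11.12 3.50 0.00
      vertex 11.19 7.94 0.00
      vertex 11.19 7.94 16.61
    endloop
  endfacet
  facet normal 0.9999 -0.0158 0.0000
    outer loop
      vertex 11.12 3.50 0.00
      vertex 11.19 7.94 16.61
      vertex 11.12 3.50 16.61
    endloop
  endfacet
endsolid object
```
; perimeter-only toolpath
G21 ; units = mm
G90 ; absolute positioning
G28 ; home
; layer 1
G0 Z5.54
G0 X11.19 Y7.94
G1 X8.10 Y11.12
G1 X3.66 Y11.19
G1 X0.48 Y8.10
G1 X0.41 Y3.66
G1 X3.50 Y0.48
G1 X7.94 Y0.41
G1 X11.12 Y3.50
G1 X11.19 Y7.94
; layer 2
G0 Z11.07
G0 X11.19 Y7.94
G1 X8.10 Y11.12
G1 X3.66 Y11.19
G1 X0.48 Y8.10
G1 X0.41 Y3.66
G1 X3.50 Y0.48
G1 X7.94 Y0.41
G1 X11.12 Y3.50
G1 X11.19 Y7.94
; layer 3
G0 Z16.61
G0 X11.19 Y7.94
G1 X8.10 Y11.12
G1 X3.66 Y11.19
G1 X0.48 Y8.10
G1 X0.41 Y3.66
G1 X3.50 Y0.48
G1 X7.94 Y0.41
G1 X11.12 Y3.50
G1 X11.19 Y7.94
M2 ; end

The solid is a regular 8-sided prism (a cylinder approximated with 8 flat sides), circumscribed radius ≈ 5.8 mm, height ≈ 16.6 mm. Slicing at Δz = 5.54 mm — 3 equal slices spanning the solid's height, so layer i sits at z = i·h/3 — gives 3 non-empty perimeters. Each is a 8-segment closed polygon; G0 lifts to the layer z and rapids to the start vertex, then G1 traces the edges.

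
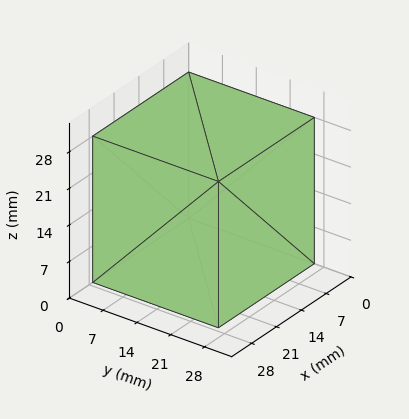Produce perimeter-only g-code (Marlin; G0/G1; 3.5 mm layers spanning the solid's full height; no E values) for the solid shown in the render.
Reading the render: the shape is a rectangular box, roughly 27 × 26 mm footprint and 28 mm tall (dimensions read to the nearest mm from the axis ticks). For the g-code, the solid's height is divided into equal slices at the stated Δz and each level perimeter traced with G1 moves after a G0 lift.

; perimeter-only toolpath
G21 ; units = mm
G90 ; absolute positioning
G28 ; home
; layer 1
G0 Z3.5
G0 X0.0 Y0.0
G1 X27.0 Y0.0
G1 X27.0 Y26.0
G1 X0.0 Y26.0
G1 X0.0 Y0.0
; layer 2
G0 Z7.0
G0 X0.0 Y0.0
G1 X27.0 Y0.0
G1 X27.0 Y26.0
G1 X0.0 Y26.0
G1 X0.0 Y0.0
; layer 3
G0 Z10.5
G0 X0.0 Y0.0
G1 X27.0 Y0.0
G1 X27.0 Y26.0
G1 X0.0 Y26.0
G1 X0.0 Y0.0
; layer 4
G0 Z14.0
G0 X0.0 Y0.0
G1 X27.0 Y0.0
G1 X27.0 Y26.0
G1 X0.0 Y26.0
G1 X0.0 Y0.0
; layer 5
G0 Z17.5
G0 X0.0 Y0.0
G1 X27.0 Y0.0
G1 X27.0 Y26.0
G1 X0.0 Y26.0
G1 X0.0 Y0.0
; layer 6
G0 Z21.0
G0 X0.0 Y0.0
G1 X27.0 Y0.0
G1 X27.0 Y26.0
G1 X0.0 Y26.0
G1 X0.0 Y0.0
; layer 7
G0 Z24.5
G0 X0.0 Y0.0
G1 X27.0 Y0.0
G1 X27.0 Y26.0
G1 X0.0 Y26.0
G1 X0.0 Y0.0
; layer 8
G0 Z28.0
G0 X0.0 Y0.0
G1 X27.0 Y0.0
G1 X27.0 Y26.0
G1 X0.0 Y26.0
G1 X0.0 Y0.0
M2 ; end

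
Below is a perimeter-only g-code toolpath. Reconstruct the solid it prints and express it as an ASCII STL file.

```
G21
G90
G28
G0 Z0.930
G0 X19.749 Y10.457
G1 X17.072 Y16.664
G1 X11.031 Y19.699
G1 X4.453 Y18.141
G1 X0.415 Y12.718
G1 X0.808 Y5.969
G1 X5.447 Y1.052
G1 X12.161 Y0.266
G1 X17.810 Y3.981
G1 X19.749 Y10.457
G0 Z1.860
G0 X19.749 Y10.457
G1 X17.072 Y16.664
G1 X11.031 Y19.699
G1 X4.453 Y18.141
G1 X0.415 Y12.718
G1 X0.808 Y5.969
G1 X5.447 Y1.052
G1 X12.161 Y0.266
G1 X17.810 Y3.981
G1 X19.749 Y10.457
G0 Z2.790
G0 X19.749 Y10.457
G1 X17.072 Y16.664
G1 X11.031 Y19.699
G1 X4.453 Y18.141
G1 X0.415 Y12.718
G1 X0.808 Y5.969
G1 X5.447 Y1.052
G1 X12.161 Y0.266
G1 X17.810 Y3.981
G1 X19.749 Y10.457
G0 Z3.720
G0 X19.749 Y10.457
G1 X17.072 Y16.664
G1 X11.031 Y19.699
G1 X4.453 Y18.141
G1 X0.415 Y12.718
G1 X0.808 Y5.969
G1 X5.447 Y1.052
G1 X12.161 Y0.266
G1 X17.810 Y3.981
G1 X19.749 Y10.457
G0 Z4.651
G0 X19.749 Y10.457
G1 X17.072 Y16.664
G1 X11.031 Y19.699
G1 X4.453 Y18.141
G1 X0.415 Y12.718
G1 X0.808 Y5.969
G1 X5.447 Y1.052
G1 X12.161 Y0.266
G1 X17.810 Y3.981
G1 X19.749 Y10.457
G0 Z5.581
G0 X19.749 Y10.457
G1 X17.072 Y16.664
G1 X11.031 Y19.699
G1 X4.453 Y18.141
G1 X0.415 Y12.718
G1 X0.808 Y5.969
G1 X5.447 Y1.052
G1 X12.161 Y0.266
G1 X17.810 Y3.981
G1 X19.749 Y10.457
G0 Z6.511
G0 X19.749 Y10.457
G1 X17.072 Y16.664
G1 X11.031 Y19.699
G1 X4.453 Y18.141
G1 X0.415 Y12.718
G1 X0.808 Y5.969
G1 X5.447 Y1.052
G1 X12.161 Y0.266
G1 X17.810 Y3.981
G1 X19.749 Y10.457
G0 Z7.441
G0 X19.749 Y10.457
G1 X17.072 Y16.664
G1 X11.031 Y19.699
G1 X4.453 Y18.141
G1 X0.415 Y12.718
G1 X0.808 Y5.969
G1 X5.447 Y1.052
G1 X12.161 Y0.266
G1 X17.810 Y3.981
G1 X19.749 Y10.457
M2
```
solid part
  facet normal 0.0000 0.0000 -1.0000
    outer loop
      vertex 11.031 19.699 0.000
      vertex 17.072 16.664 0.000
      vertex 19.749 10.457 0.000
    endloop
  endfacet
  facet normal 0.0000 0.0000 -1.0000
    outer loop
      vertex 4.453 18.141 0.000
      vertex 11.031 19.699 0.000
      vertex 19.749 10.457 0.000
    endloop
  endfacet
  facet normal 0.0000 0.0000 -1.0000
    outer loop
      vertex 0.415 12.718 0.000
      vertex 4.453 18.141 0.000
      vertex 19.749 10.457 0.000
    endloop
  endfacet
  facet normal 0.0000 0.0000 -1.0000
    outer loop
      vertex 0.808 5.969 0.000
      vertex 0.415 12.718 0.000
      vertex 19.749 10.457 0.000
    endloop
  endfacet
  facet normal 0.0000 0.0000 -1.0000
    outer loop
      vertex 5.447 1.052 0.000
      vertex 0.808 5.969 0.000
      vertex 19.749 10.457 0.000
    endloop
  endfacet
  facet normal 0.0000 0.0000 -1.0000
    outer loop
      vertex 12.161 0.266 0.000
      vertex 5.447 1.052 0.000
      vertex 19.749 10.457 0.000
    endloop
  endfacet
  facet normal 0.0000 0.0000 -1.0000
    outer loop
      vertex 17.810 3.981 0.000
      vertex 12.161 0.266 0.000
      vertex 19.749 10.457 0.000
    endloop
  endfacet
  facet normal 0.0000 0.0000 1.0000
    outer loop
      vertex 19.749 10.457 7.441
      vertex 17.072 16.664 7.441
      vertex 11.031 19.699 7.441
    endloop
  endfacet
  facet normal 0.0000 0.0000 1.0000
    outer loop
      vertex 19.749 10.457 7.441
      vertex 11.031 19.699 7.441
      vertex 4.453 18.141 7.441
    endloop
  endfacet
  facet normal 0.0000 0.0000 1.0000
    outer loop
      vertex 19.749 10.457 7.441
      vertex 4.453 18.141 7.441
      vertex 0.415 12.718 7.441
    endloop
  endfacet
  facet normal 0.0000 0.0000 1.0000
    outer loop
      vertex 19.749 10.457 7.441
      vertex 0.415 12.718 7.441
      vertex 0.808 5.969 7.441
    endloop
  endfacet
  facet normal 0.0000 0.0000 1.0000
    outer loop
      vertex 19.749 10.457 7.441
      vertex 0.808 5.969 7.441
      vertex 5.447 1.052 7.441
    endloop
  endfacet
  facet normal 0.0000 0.0000 1.0000
    outer loop
      vertex 19.749 10.457 7.441
      vertex 5.447 1.052 7.441
      vertex 12.161 0.266 7.441
    endloop
  endfacet
  facet normal 0.0000 0.0000 1.0000
    outer loop
      vertex 19.749 10.457 7.441
      vertex 12.161 0.266 7.441
      vertex 17.810 3.981 7.441
    endloop
  endfacet
  facet normal 0.9182 0.3960 0.0000
    outer loop
      vertex 19.749 10.457 0.000
      vertex 17.072 16.664 0.000
      vertex 17.072 16.664 7.441
    endloop
  endfacet
  facet normal 0.9182 0.3960 0.0000
    outer loop
      vertex 19.749 10.457 0.000
      vertex 17.072 16.664 7.441
      vertex 19.749 10.457 7.441
    endloop
  endfacet
  facet normal 0.4489 0.8936 0.0000
    outer loop
      vertex 17.072 16.664 0.000
      vertex 11.031 19.699 0.000
      vertex 11.031 19.699 7.441
    endloop
  endfacet
  facet normal 0.4489 0.8936 0.0000
    outer loop
      vertex 17.072 16.664 0.000
      vertex 11.031 19.699 7.441
      vertex 17.072 16.664 7.441
    endloop
  endfacet
  facet normal -0.2305 0.9731 0.0000
    outer loop
      vertex 11.031 19.699 0.000
      vertex 4.453 18.141 0.000
      vertex 4.453 18.141 7.441
    endloop
  endfacet
  facet normal -0.2305 0.9731 0.0000
    outer loop
      vertex 11.031 19.699 0.000
      vertex 4.453 18.141 7.441
      vertex 11.031 19.699 7.441
    endloop
  endfacet
  facet normal -0.8021 0.5972 0.0000
    outer loop
      vertex 4.453 18.141 0.000
      vertex 0.415 12.718 0.000
      vertex 0.415 12.718 7.441
    endloop
  endfacet
  facet normal -0.8021 0.5972 0.0000
    outer loop
      vertex 4.453 18.141 0.000
      vertex 0.415 12.718 7.441
      vertex 4.453 18.141 7.441
    endloop
  endfacet
  facet normal -0.9983 -0.0581 0.0000
    outer loop
      vertex 0.415 12.718 0.000
      vertex 0.808 5.969 0.000
      vertex 0.808 5.969 7.441
    endloop
  endfacet
  facet normal -0.9983 -0.0581 0.0000
    outer loop
      vertex 0.415 12.718 0.000
      vertex 0.808 5.969 7.441
      vertex 0.415 12.718 7.441
    endloop
  endfacet
  facet normal -0.7274 -0.6862 0.0000
    outer loop
      vertex 0.808 5.969 0.000
      vertex 5.447 1.052 0.000
      vertex 5.447 1.052 7.441
    endloop
  endfacet
  facet normal -0.7274 -0.6862 0.0000
    outer loop
      vertex 0.808 5.969 0.000
      vertex 5.447 1.052 7.441
      vertex 0.808 5.969 7.441
    endloop
  endfacet
  facet normal -0.1163 -0.9932 0.0000
    outer loop
      vertex 5.447 1.052 0.000
      vertex 12.161 0.266 0.000
      vertex 12.161 0.266 7.441
    endloop
  endfacet
  facet normal -0.1163 -0.9932 0.0000
    outer loop
      vertex 5.447 1.052 0.000
      vertex 12.161 0.266 7.441
      vertex 5.447 1.052 7.441
    endloop
  endfacet
  facet normal 0.5495 -0.8355 0.0000
    outer loop
      vertex 12.161 0.266 0.000
      vertex 17.810 3.981 0.000
      vertex 17.810 3.981 7.441
    endloop
  endfacet
  facet normal 0.5495 -0.8355 0.0000
    outer loop
      vertex 12.161 0.266 0.000
      vertex 17.810 3.981 7.441
      vertex 12.161 0.266 7.441
    endloop
  endfacet
  facet normal 0.9580 -0.2868 0.0000
    outer loop
      vertex 17.810 3.981 0.000
      vertex 19.749 10.457 0.000
      vertex 19.749 10.457 7.441
    endloop
  endfacet
  facet normal 0.9580 -0.2868 0.0000
    outer loop
      vertex 17.810 3.981 0.000
      vertex 19.749 10.457 7.441
      vertex 17.810 3.981 7.441
    endloop
  endfacet
endsolid part

The G0 Z moves step by Δz≈0.930 mm. Every layer's G1 loop is the same polygon, so the solid is a straight extrusion of it from z=0 to z≈7.44. Closing with flat bottom and top caps and triangulating gives 32 facets — a regular 9-sided prism (a cylinder approximated with 9 flat sides), circumscribed radius ≈ 9.88 mm, height ≈ 7.44 mm.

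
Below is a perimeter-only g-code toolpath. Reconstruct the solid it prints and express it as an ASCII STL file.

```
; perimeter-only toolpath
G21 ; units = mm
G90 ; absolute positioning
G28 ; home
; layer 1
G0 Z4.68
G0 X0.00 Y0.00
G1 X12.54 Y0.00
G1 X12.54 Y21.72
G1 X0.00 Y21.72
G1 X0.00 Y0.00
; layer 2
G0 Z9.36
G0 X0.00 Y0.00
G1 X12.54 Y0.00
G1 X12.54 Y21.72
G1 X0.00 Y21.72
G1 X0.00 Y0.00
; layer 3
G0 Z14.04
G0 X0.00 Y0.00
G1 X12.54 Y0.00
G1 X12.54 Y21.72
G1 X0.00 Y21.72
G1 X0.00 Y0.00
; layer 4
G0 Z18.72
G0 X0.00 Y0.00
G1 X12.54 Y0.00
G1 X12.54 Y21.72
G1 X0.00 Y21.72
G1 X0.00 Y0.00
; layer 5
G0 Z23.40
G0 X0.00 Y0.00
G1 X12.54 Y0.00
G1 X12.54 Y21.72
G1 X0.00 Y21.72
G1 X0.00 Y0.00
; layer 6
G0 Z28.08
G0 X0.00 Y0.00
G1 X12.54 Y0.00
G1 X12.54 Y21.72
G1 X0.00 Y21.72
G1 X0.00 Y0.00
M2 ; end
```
solid part
  facet normal 0.0000 0.0000 -1.0000
    outer loop
      vertex 12.54 21.72 0.00
      vertex 12.54 0.00 0.00
      vertex 0.00 0.00 0.00
    endloop
  endfacet
  facet normal 0.0000 0.0000 -1.0000
    outer loop
      vertex 0.00 21.72 0.00
      vertex 12.54 21.72 0.00
      vertex 0.00 0.00 0.00
    endloop
  endfacet
  facet normal 0.0000 0.0000 1.0000
    outer loop
      vertex 0.00 0.00 28.08
      vertex 12.54 0.00 28.08
      vertex 12.54 21.72 28.08
    endloop
  endfacet
  facet normal 0.0000 0.0000 1.0000
    outer loop
      vertex 0.00 0.00 28.08
      vertex 12.54 21.72 28.08
      vertex 0.00 21.72 28.08
    endloop
  endfacet
  facet normal 0.0000 -1.0000 0.0000
    outer loop
      vertex 0.00 0.00 0.00
      vertex 12.54 0.00 0.00
      vertex 12.54 0.00 28.08
    endloop
  endfacet
  facet normal 0.0000 -1.0000 0.0000
    outer loop
      vertex 0.00 0.00 0.00
      vertex 12.54 0.00 28.08
      vertex 0.00 0.00 28.08
    endloop
  endfacet
  facet normal 0.0000 1.0000 0.0000
    outer loop
      vertex 12.54 21.72 28.08
      vertex 12.54 21.72 0.00
      vertex 0.00 21.72 0.00
    endloop
  endfacet
  facet normal 0.0000 1.0000 0.0000
    outer loop
      vertex 0.00 21.72 28.08
      vertex 12.54 21.72 28.08
      vertex 0.00 21.72 0.00
    endloop
  endfacet
  facet normal -1.0000 0.0000 0.0000
    outer loop
      vertex 0.00 21.72 28.08
      vertex 0.00 21.72 0.00
      vertex 0.00 0.00 0.00
    endloop
  endfacet
  facet normal -1.0000 0.0000 0.0000
    outer loop
      vertex 0.00 0.00 28.08
      vertex 0.00 21.72 28.08
      vertex 0.00 0.00 0.00
    endloop
  endfacet
  facet normal 1.0000 0.0000 0.0000
    outer loop
      vertex 12.54 0.00 0.00
      vertex 12.54 21.72 0.00
      vertex 12.54 21.72 28.08
    endloop
  endfacet
  facet normal 1.0000 0.0000 0.0000
    outer loop
      vertex 12.54 0.00 0.00
      vertex 12.54 21.72 28.08
      vertex 12.54 0.00 28.08
    endloop
  endfacet
endsolid part

The G0 Z moves step by Δz≈4.68 mm. Every layer's G1 loop is the same polygon, so the solid is a straight extrusion of it from z=0 to z≈28.1. Closing with flat bottom and top caps and triangulating gives 12 facets — a rectangular box, roughly 12.5 × 21.7 mm footprint and 28.1 mm tall.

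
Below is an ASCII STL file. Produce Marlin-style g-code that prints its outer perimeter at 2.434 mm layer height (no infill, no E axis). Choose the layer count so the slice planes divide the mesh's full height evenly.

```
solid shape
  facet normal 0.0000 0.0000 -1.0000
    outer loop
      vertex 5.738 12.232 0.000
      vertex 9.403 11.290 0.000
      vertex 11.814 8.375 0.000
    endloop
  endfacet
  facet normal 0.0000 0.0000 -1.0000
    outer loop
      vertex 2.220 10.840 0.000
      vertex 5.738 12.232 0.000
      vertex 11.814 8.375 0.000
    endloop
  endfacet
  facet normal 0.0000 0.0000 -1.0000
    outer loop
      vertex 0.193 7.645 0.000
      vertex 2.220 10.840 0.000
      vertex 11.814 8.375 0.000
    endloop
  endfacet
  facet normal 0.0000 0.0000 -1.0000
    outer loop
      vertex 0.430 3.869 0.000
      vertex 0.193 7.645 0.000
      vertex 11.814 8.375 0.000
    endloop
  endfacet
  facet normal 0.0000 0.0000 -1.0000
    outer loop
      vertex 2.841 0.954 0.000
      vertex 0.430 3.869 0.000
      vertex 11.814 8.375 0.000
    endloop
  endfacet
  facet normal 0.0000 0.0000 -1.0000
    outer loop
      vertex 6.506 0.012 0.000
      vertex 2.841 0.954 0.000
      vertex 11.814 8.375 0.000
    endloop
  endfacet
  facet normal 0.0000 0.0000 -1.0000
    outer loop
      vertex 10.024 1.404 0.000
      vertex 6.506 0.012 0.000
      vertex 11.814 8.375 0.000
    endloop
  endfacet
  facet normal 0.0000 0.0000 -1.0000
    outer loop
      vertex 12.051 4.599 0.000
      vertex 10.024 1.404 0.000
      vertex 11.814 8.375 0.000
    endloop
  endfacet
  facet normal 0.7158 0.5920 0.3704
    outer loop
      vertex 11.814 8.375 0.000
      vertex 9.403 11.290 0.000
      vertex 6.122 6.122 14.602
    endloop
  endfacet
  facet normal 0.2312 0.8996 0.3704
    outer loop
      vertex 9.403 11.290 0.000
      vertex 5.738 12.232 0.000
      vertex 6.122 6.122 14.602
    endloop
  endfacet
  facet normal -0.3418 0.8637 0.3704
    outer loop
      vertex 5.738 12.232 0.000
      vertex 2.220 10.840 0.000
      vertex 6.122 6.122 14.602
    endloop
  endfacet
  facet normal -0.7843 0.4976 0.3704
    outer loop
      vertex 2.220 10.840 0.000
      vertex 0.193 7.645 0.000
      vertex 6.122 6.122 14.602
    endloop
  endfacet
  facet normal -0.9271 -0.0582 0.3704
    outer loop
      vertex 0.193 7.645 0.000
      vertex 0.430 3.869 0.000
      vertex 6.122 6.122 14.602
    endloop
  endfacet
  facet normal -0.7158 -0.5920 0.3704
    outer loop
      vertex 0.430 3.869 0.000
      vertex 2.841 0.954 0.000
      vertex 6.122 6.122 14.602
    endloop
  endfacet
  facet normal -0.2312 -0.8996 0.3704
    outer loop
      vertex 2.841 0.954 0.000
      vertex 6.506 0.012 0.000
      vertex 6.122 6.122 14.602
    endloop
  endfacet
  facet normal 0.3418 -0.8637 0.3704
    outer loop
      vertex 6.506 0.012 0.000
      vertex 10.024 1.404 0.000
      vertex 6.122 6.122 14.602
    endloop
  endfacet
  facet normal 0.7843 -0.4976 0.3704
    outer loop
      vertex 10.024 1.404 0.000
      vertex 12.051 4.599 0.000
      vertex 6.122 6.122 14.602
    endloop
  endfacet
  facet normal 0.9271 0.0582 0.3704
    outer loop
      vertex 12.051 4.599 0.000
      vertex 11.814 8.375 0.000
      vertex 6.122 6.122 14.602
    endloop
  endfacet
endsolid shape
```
; perimeter-only toolpath
G21 ; units = mm
G90 ; absolute positioning
G28 ; home
; layer 1
G0 Z2.434
G0 X10.865 Y7.999
G1 X8.856 Y10.429
G1 X5.802 Y11.214
G1 X2.870 Y10.054
G1 X1.181 Y7.391
G1 X1.379 Y4.245
G1 X3.388 Y1.815
G1 X6.442 Y1.030
G1 X9.374 Y2.190
G1 X11.063 Y4.853
G1 X10.865 Y7.999
; layer 2
G0 Z4.867
G0 X9.917 Y7.624
G1 X8.309 Y9.567
G1 X5.866 Y10.195
G1 X3.521 Y9.267
G1 X2.169 Y7.137
G1 X2.327 Y4.620
G1 X3.935 Y2.677
G1 X6.378 Y2.049
G1 X8.723 Y2.977
G1 X10.075 Y5.107
G1 X9.917 Y7.624
; layer 3
G0 Z7.301
G0 X8.968 Y7.248
G1 X7.763 Y8.706
G1 X5.930 Y9.177
G1 X4.171 Y8.481
G1 X3.157 Y6.883
G1 X3.276 Y4.995
G1 X4.482 Y3.538
G1 X6.314 Y3.067
G1 X8.073 Y3.763
G1 X9.087 Y5.361
G1 X8.968 Y7.248
; layer 4
G0 Z9.735
G0 X8.019 Y6.873
G1 X7.216 Y7.845
G1 X5.994 Y8.159
G1 X4.821 Y7.695
G1 X4.146 Y6.630
G1 X4.225 Y5.371
G1 X5.028 Y4.399
G1 X6.250 Y4.085
G1 X7.423 Y4.549
G1 X8.098 Y5.614
G1 X8.019 Y6.873
; layer 5
G0 Z12.168
G0 X7.071 Y6.497
G1 X6.669 Y6.983
G1 X6.058 Y7.140
G1 X5.472 Y6.908
G1 X5.134 Y6.376
G1 X5.173 Y5.747
G1 X5.575 Y5.261
G1 X6.186 Y5.104
G1 X6.772 Y5.336
G1 X7.110 Y5.868
G1 X7.071 Y6.497
M2 ; end

The solid is a regular 10-sided pyramid, base circumscribed radius ≈ 6.12 mm, apex at z ≈ 14.6 mm. Slicing at Δz = 2.434 mm — 6 equal slices spanning the solid's height, so layer i sits at z = i·h/6 — gives 5 non-empty perimeters. Each is a 10-segment closed polygon; G0 lifts to the layer z and rapids to the start vertex, then G1 traces the edges. The cross-section shrinks linearly with z (the slice at the apex is degenerate and omitted).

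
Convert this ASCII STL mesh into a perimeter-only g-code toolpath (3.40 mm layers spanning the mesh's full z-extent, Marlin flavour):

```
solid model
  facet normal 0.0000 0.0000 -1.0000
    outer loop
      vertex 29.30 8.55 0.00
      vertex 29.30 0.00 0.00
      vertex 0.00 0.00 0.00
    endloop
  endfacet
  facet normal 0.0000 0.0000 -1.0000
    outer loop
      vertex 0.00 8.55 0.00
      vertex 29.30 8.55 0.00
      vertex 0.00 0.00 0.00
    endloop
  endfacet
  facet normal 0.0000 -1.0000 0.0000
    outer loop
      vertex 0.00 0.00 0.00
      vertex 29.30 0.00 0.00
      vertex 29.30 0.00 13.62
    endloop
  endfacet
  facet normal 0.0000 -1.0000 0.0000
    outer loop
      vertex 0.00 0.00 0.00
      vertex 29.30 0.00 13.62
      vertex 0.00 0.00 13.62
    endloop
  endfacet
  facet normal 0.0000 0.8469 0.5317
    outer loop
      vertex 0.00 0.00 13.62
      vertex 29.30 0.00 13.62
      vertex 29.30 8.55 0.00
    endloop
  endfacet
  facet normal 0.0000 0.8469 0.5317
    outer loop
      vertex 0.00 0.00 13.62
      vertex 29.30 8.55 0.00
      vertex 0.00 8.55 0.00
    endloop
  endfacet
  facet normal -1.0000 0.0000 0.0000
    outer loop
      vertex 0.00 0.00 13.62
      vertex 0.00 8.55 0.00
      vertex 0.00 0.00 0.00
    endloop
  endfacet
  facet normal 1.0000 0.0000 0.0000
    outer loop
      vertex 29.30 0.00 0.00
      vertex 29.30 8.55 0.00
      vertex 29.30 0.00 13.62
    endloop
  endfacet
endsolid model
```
; perimeter-only toolpath
G21 ; units = mm
G90 ; absolute positioning
G28 ; home
; layer 1
G0 Z3.40
G0 X0.00 Y0.00
G1 X29.30 Y0.00
G1 X29.30 Y6.41
G1 X0.00 Y6.41
G1 X0.00 Y0.00
; layer 2
G0 Z6.81
G0 X0.00 Y0.00
G1 X29.30 Y0.00
G1 X29.30 Y4.28
G1 X0.00 Y4.28
G1 X0.00 Y0.00
; layer 3
G0 Z10.21
G0 X0.00 Y0.00
G1 X29.30 Y0.00
G1 X29.30 Y2.14
G1 X0.00 Y2.14
G1 X0.00 Y0.00
M2 ; end

The solid is a wedge (ramp): 29.3 × 8.55 mm base, rising to 13.6 mm along the y=0 edge and sloping linearly to z=0 at y=8.55. Slicing at Δz = 3.40 mm — 4 equal slices spanning the solid's height, so layer i sits at z = i·h/4 — gives 3 non-empty perimeters. Each is a 4-segment closed polygon; G0 lifts to the layer z and rapids to the start vertex, then G1 traces the edges. The cross-section shrinks linearly with z (the slice at the apex is degenerate and omitted).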